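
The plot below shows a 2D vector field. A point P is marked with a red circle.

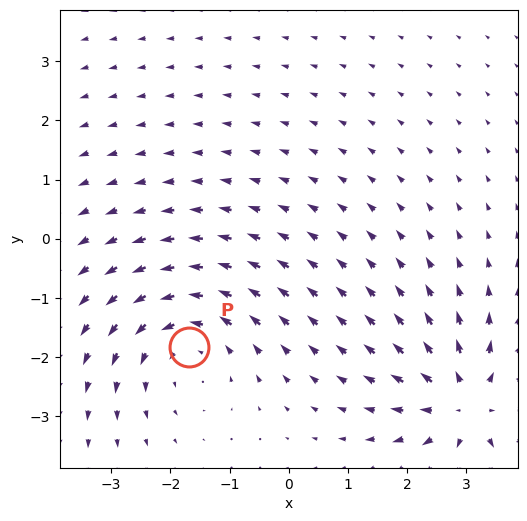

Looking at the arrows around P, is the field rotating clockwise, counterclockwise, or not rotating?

Near P at (-1.7, -1.8) the arrows circulate counterclockwise. The curl (z-component) there is about +3; positive curl means counterclockwise rotation.

counterclockwise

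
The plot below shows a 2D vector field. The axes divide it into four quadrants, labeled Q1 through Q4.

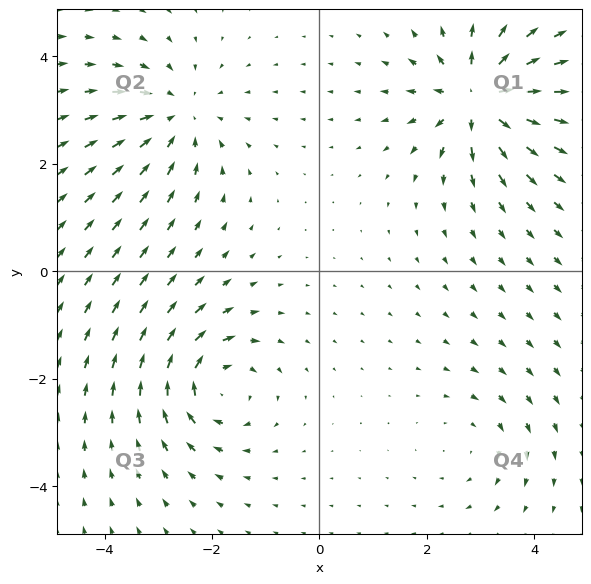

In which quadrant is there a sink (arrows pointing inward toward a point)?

The sink sits at approximately (-2.7, 2.9), which lies in quadrant Q2. The divergence there is about -4, negative as expected for a sink.

Q2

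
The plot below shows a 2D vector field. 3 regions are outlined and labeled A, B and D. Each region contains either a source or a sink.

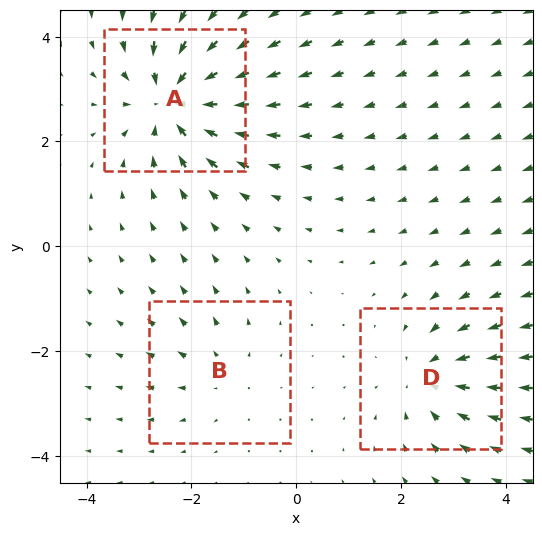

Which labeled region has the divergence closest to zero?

Divergence at each region's feature centre — A: about -5, B: about +2, D: about -3. Region B is closest to zero.

B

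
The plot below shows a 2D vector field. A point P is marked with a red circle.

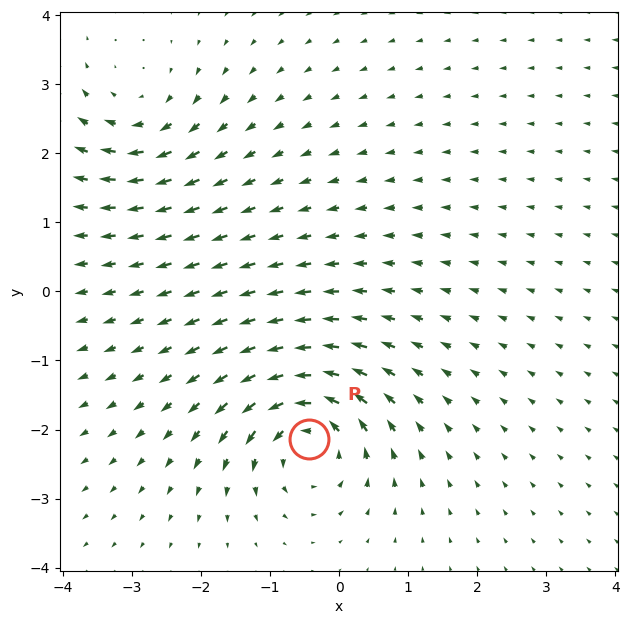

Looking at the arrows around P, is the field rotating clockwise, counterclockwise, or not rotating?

Near P at (-0.4, -2.1) the arrows circulate counterclockwise. The curl (z-component) there is about +5; positive curl means counterclockwise rotation.

counterclockwise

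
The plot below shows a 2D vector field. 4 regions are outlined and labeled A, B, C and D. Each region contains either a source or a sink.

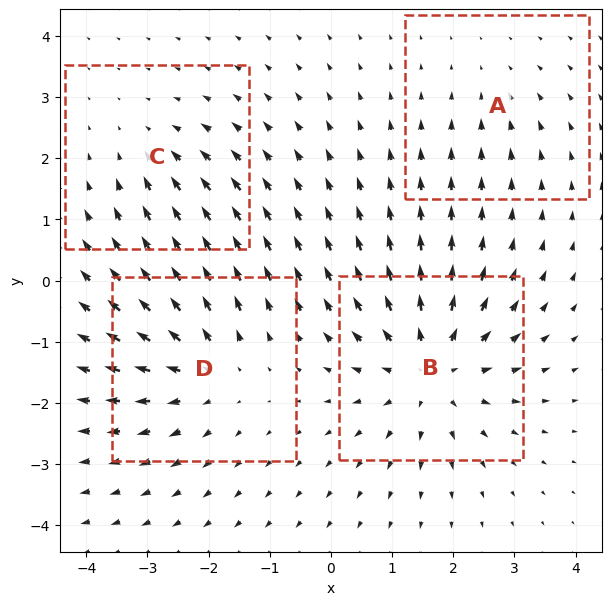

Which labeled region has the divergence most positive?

Divergence at each region's feature centre — A: about -2, B: about +6, C: about -3, D: about +4. Region B is most positive.

B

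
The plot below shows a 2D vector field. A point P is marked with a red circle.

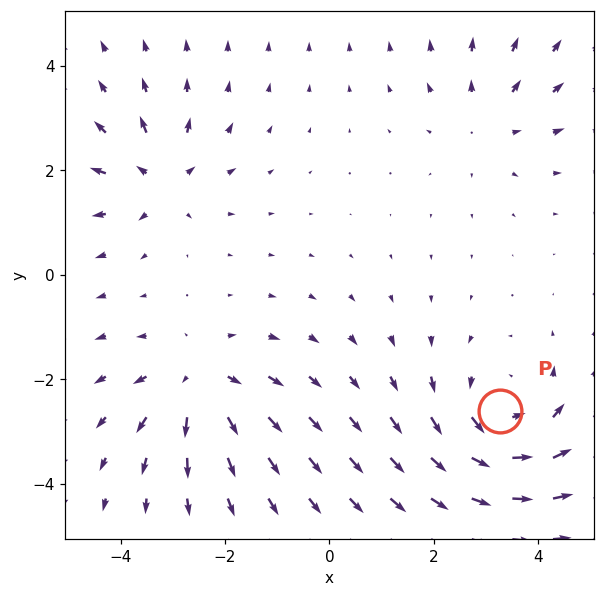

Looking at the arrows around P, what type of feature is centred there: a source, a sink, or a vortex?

At P (3.3, -2.6) the arrows circulate counterclockwise. Divergence ≈0, curl about +4 — near-zero divergence with nonzero curl is a vortex.

vortex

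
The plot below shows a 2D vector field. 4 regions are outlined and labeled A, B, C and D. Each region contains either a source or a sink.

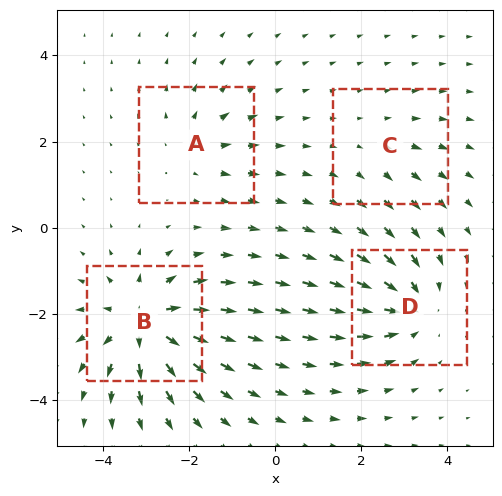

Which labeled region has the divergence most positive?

B

Divergence at each region's feature centre — A: about +4, B: about +8, C: about +2, D: about -6. Region B is most positive.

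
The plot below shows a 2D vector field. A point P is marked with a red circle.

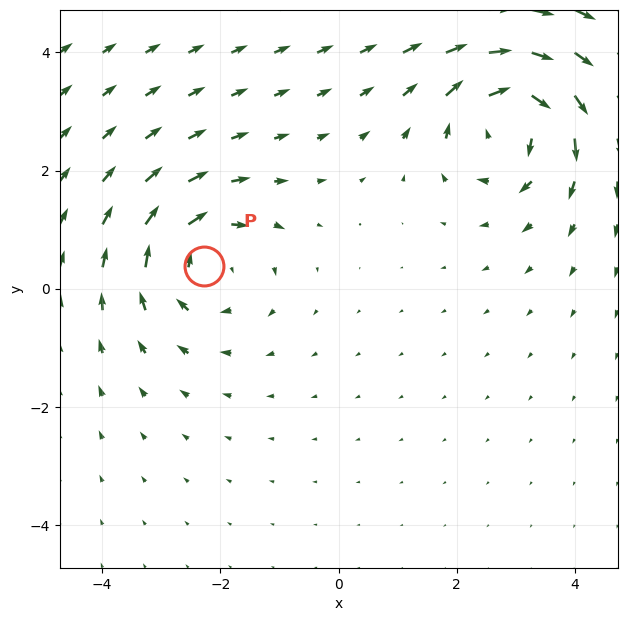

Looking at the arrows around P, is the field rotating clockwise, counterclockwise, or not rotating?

clockwise

Near P at (-2.3, 0.4) the arrows circulate clockwise. The curl (z-component) there is about -3; negative curl means clockwise rotation.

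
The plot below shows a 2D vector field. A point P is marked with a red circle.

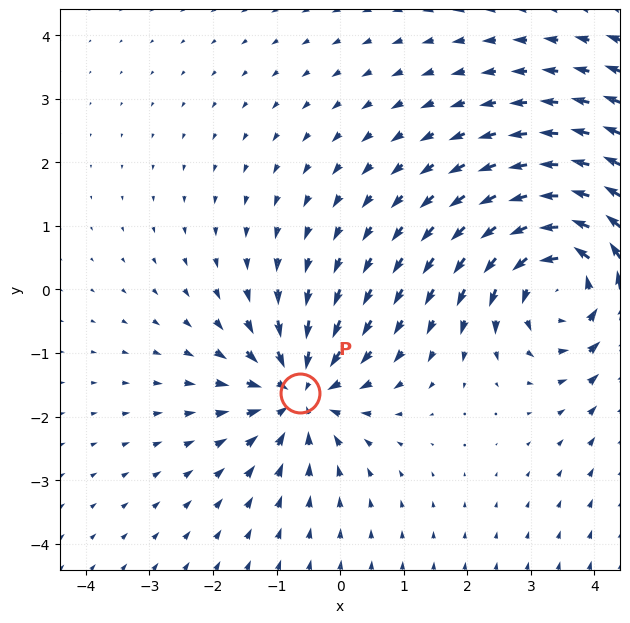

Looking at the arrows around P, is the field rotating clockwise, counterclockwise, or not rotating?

Near P at (-0.6, -1.6) the arrows show no circulation. The curl there is ≈0.

not rotating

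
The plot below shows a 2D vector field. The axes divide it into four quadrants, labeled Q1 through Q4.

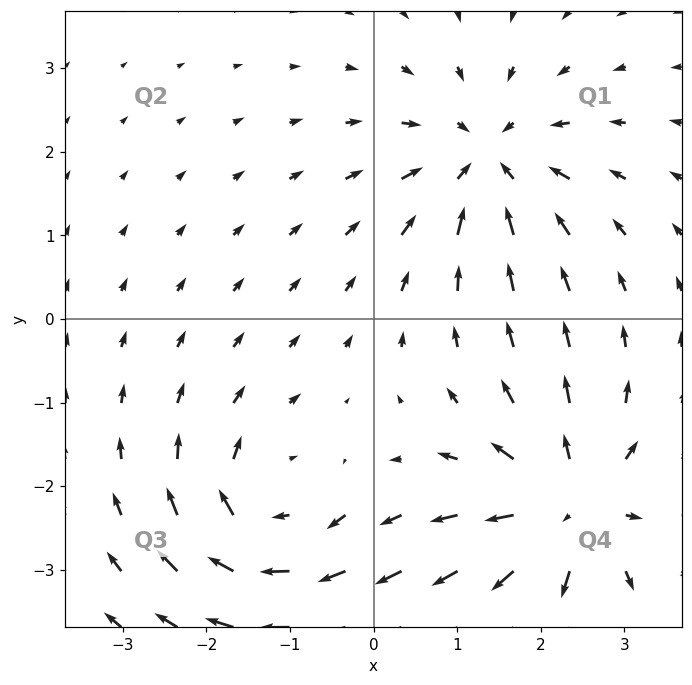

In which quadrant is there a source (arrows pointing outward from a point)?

The source sits at approximately (2.4, -2.2), which lies in quadrant Q4. The divergence there is about +6, positive as expected for a source.

Q4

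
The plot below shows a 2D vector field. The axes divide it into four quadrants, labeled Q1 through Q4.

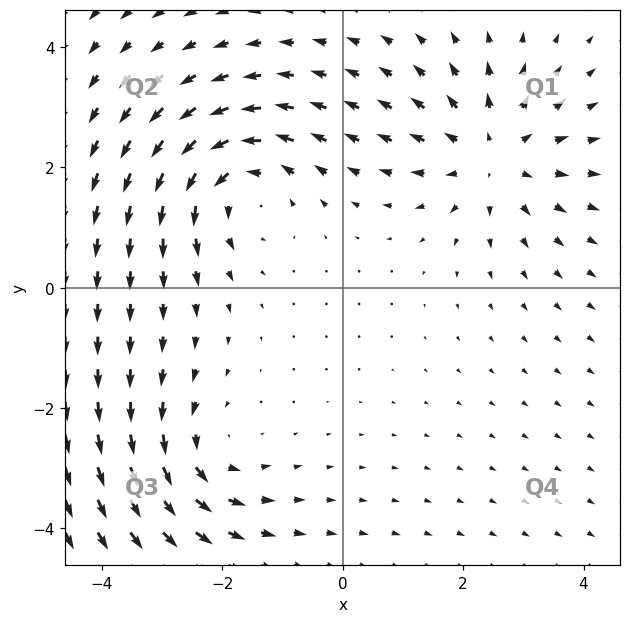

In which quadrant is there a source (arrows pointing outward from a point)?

The source sits at approximately (2.5, 2.2), which lies in quadrant Q1. The divergence there is about +4, positive as expected for a source.

Q1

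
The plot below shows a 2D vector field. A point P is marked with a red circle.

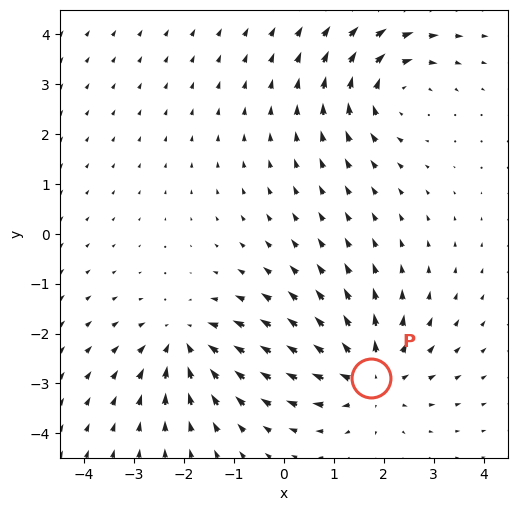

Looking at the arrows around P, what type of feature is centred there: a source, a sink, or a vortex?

At P (1.7, -2.9) the arrows spread outward. Divergence about +4, curl ≈0 — positive divergence with near-zero curl is a source.

source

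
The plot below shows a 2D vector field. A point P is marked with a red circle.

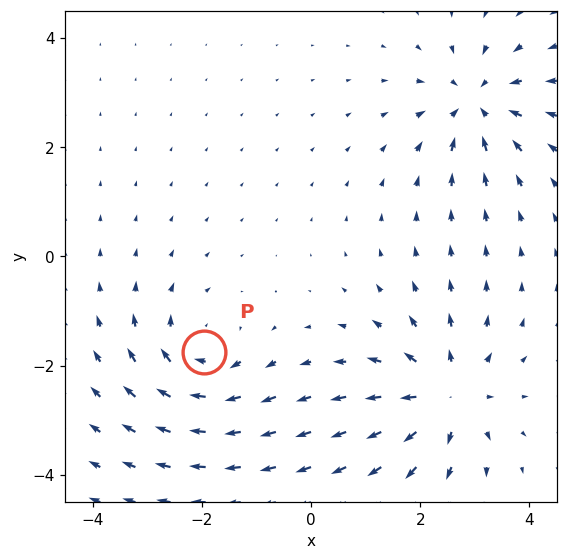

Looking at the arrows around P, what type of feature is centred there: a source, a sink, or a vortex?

vortex

At P (-2.0, -1.8) the arrows circulate clockwise. Divergence ≈0, curl about -5 — near-zero divergence with nonzero curl is a vortex.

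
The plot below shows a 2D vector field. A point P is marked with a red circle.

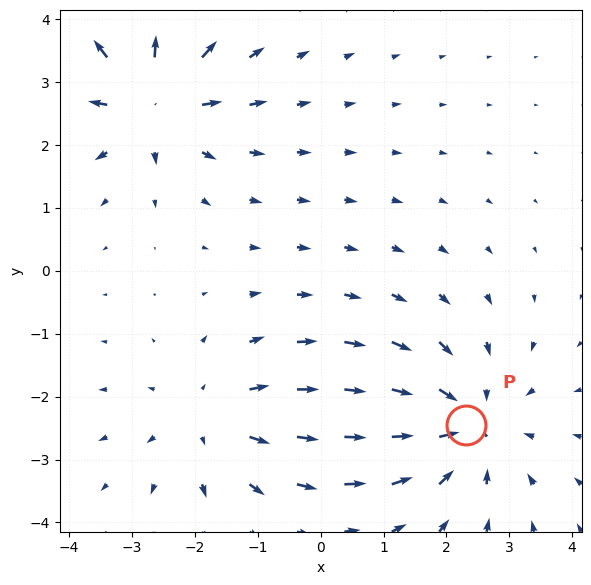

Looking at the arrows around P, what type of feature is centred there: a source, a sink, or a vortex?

At P (2.3, -2.5) the arrows converge inward. Divergence about -4, curl ≈0 — negative divergence with near-zero curl is a sink.

sink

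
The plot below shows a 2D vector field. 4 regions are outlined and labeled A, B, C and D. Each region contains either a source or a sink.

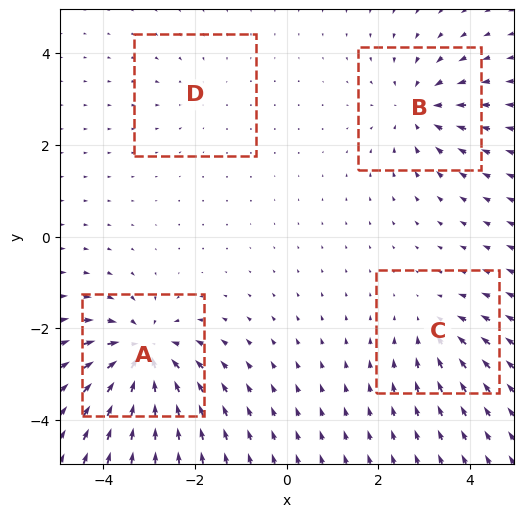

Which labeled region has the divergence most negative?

Divergence at each region's feature centre — A: about -8, B: about -5, C: about -4, D: about -2. Region A is most negative.

A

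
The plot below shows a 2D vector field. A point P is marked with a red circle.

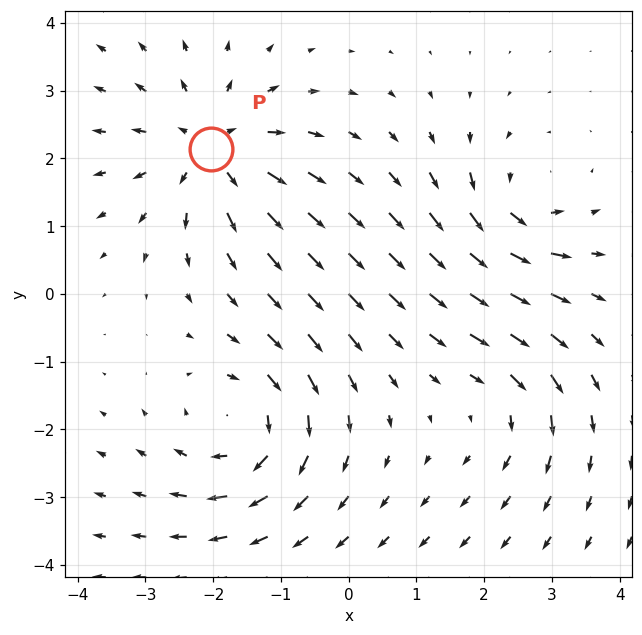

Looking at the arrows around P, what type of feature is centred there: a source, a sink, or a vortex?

At P (-2.0, 2.1) the arrows spread outward. Divergence about +5, curl ≈0 — positive divergence with near-zero curl is a source.

source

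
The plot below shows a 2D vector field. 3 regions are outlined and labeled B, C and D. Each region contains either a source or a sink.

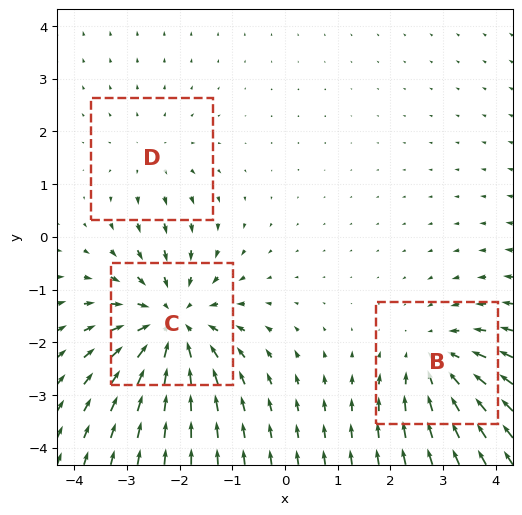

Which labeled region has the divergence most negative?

C

Divergence at each region's feature centre — B: about -3, C: about -4, D: about +2. Region C is most negative.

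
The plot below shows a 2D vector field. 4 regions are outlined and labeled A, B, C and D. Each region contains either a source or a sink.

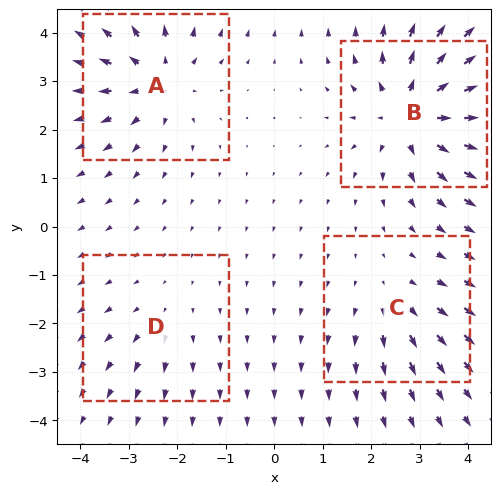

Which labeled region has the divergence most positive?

B

Divergence at each region's feature centre — A: about +5, B: about +7, C: about +3, D: about +2. Region B is most positive.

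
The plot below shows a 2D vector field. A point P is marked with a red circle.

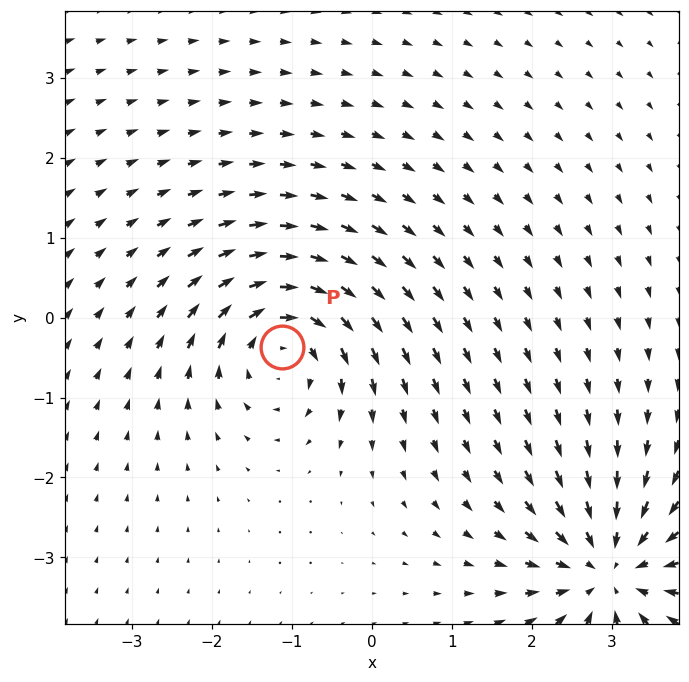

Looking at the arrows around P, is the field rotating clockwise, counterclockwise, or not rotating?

Near P at (-1.1, -0.4) the arrows circulate clockwise. The curl (z-component) there is about -6; negative curl means clockwise rotation.

clockwise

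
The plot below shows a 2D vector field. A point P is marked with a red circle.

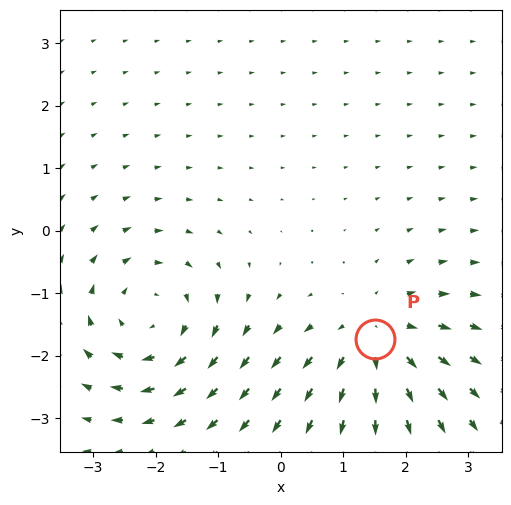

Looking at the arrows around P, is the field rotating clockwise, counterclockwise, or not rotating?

not rotating

Near P at (1.5, -1.7) the arrows show no circulation. The curl there is ≈0.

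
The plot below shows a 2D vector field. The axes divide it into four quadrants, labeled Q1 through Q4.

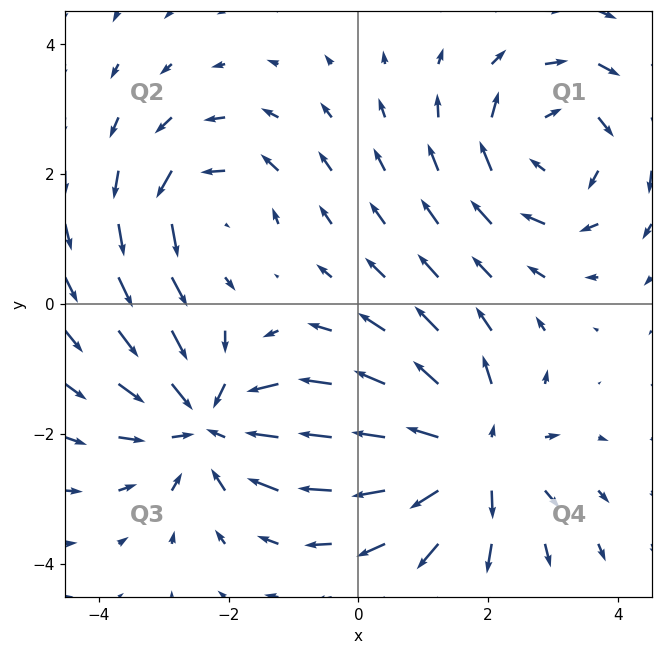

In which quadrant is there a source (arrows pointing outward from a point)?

The source sits at approximately (1.8, -2.3), which lies in quadrant Q4. The divergence there is about +5, positive as expected for a source.

Q4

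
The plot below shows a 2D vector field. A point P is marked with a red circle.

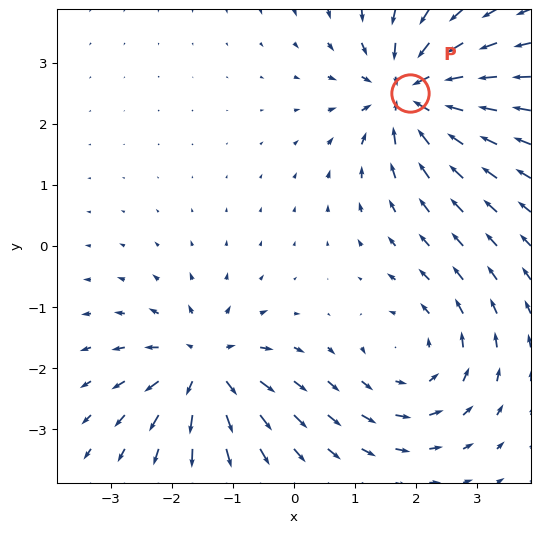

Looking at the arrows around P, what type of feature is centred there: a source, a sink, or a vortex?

sink

At P (1.9, 2.5) the arrows converge inward. Divergence about -6, curl ≈0 — negative divergence with near-zero curl is a sink.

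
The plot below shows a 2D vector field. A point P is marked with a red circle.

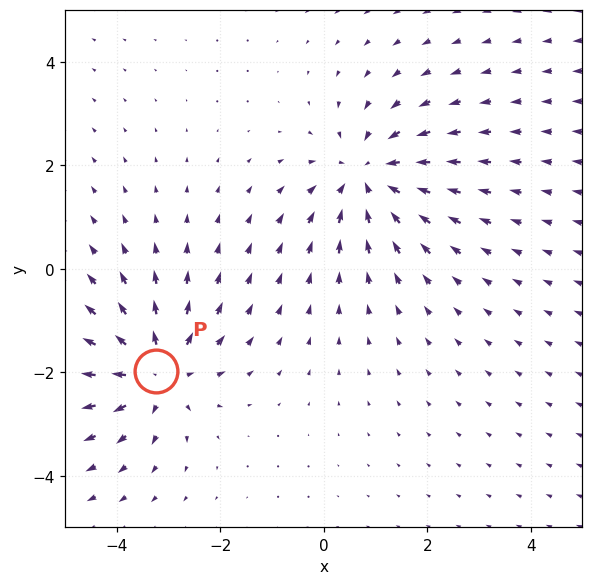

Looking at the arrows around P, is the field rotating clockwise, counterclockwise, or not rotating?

not rotating

Near P at (-3.2, -2.0) the arrows show no circulation. The curl there is ≈0.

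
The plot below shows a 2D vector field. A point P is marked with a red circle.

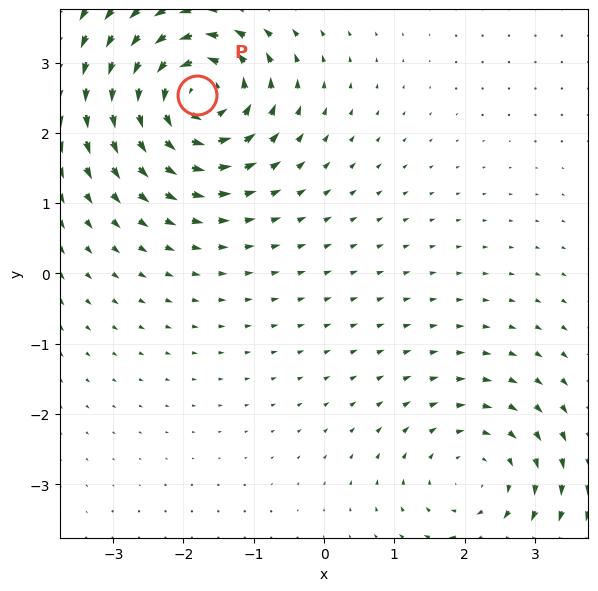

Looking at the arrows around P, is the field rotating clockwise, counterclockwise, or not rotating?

counterclockwise

Near P at (-1.8, 2.5) the arrows circulate counterclockwise. The curl (z-component) there is about +7; positive curl means counterclockwise rotation.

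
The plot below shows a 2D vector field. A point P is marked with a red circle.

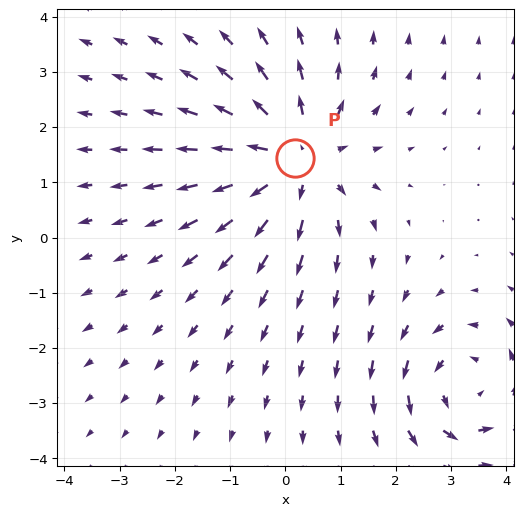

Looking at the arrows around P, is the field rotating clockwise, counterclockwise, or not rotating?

Near P at (0.2, 1.4) the arrows show no circulation. The curl there is ≈0.

not rotating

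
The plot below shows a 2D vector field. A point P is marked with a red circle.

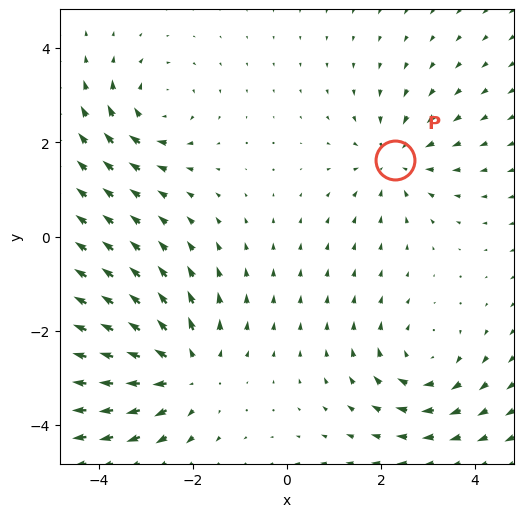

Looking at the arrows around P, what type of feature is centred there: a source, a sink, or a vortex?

At P (2.3, 1.6) the arrows converge inward. Divergence about -3, curl ≈0 — negative divergence with near-zero curl is a sink.

sink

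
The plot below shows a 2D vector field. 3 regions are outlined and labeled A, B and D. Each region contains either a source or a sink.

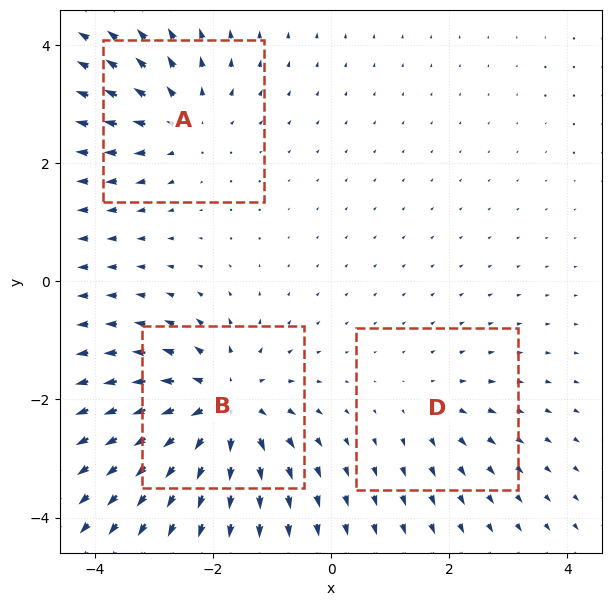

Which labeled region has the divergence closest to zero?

D

Divergence at each region's feature centre — A: about +3, B: about +5, D: about +2. Region D is closest to zero.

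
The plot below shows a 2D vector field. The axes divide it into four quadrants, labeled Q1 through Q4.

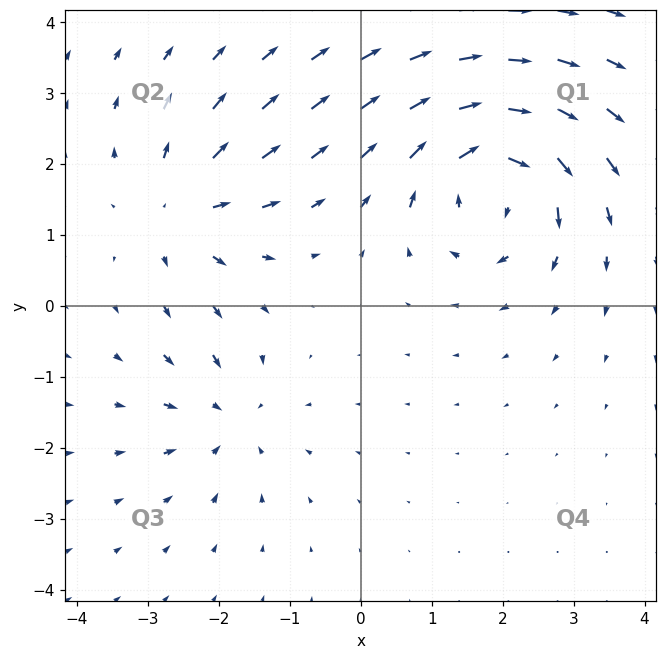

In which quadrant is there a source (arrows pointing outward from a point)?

The source sits at approximately (-2.5, 1.3), which lies in quadrant Q2. The divergence there is about +4, positive as expected for a source.

Q2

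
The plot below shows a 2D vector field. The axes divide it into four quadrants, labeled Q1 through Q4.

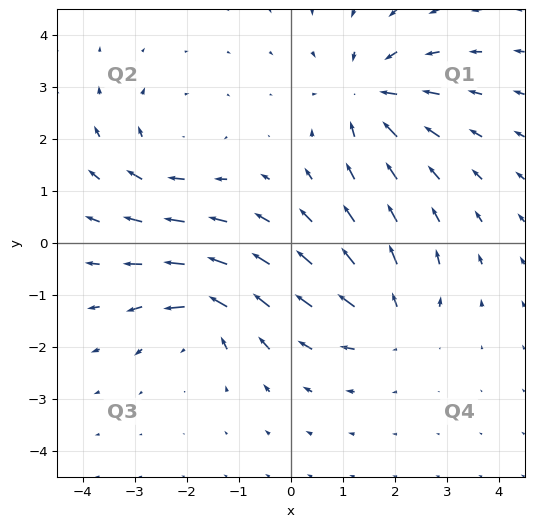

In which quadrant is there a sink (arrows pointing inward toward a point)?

Q1

The sink sits at approximately (1.5, 2.8), which lies in quadrant Q1. The divergence there is about -5, negative as expected for a sink.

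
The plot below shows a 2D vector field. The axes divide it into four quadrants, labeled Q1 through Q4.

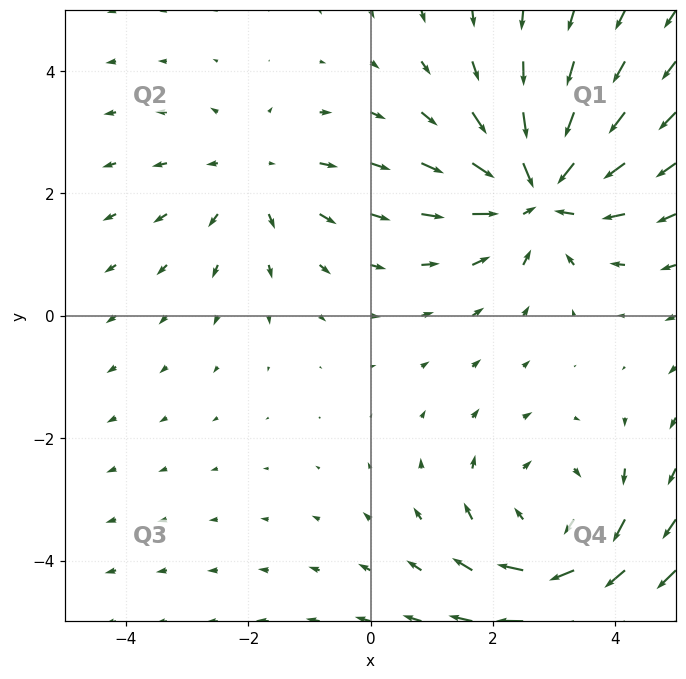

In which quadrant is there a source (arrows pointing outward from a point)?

Q2

The source sits at approximately (-1.9, 2.3), which lies in quadrant Q2. The divergence there is about +2, positive as expected for a source.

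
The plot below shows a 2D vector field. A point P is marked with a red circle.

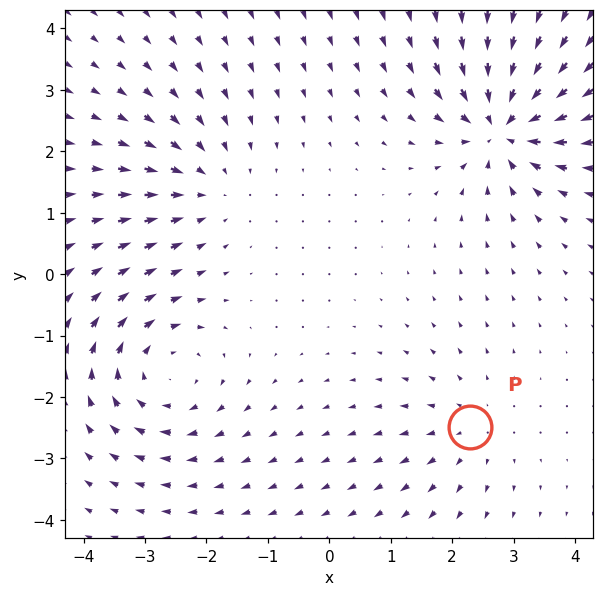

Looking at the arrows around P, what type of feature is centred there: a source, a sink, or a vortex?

At P (2.3, -2.5) the arrows spread outward. Divergence about +3, curl ≈0 — positive divergence with near-zero curl is a source.

source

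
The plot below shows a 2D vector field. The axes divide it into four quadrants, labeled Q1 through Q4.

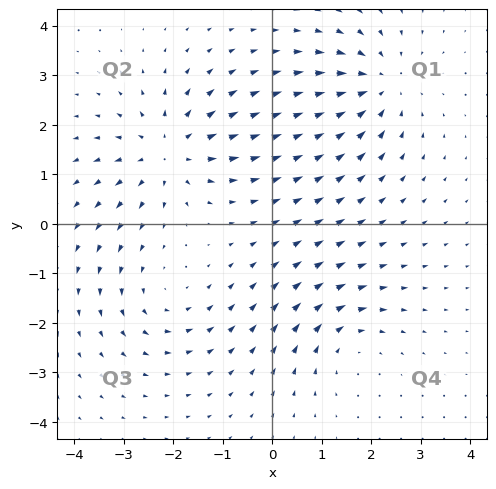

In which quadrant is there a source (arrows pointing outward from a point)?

Q2

The source sits at approximately (-2.1, 1.4), which lies in quadrant Q2. The divergence there is about +5, positive as expected for a source.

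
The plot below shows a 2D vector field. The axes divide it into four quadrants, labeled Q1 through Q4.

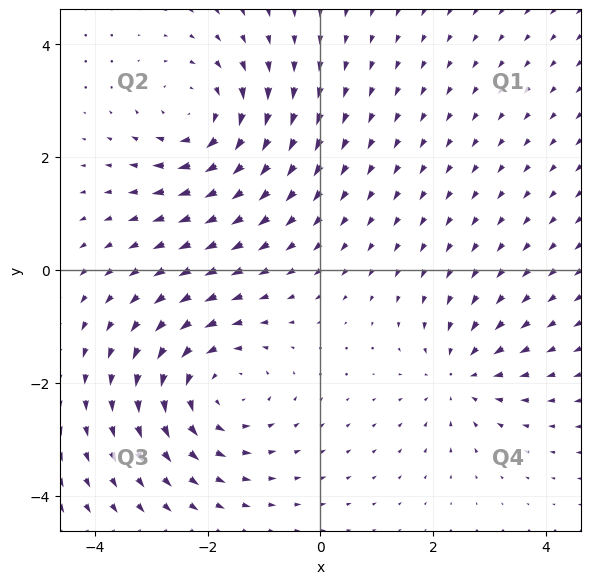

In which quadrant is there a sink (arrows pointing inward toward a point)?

The sink sits at approximately (2.5, -1.9), which lies in quadrant Q4. The divergence there is about -4, negative as expected for a sink.

Q4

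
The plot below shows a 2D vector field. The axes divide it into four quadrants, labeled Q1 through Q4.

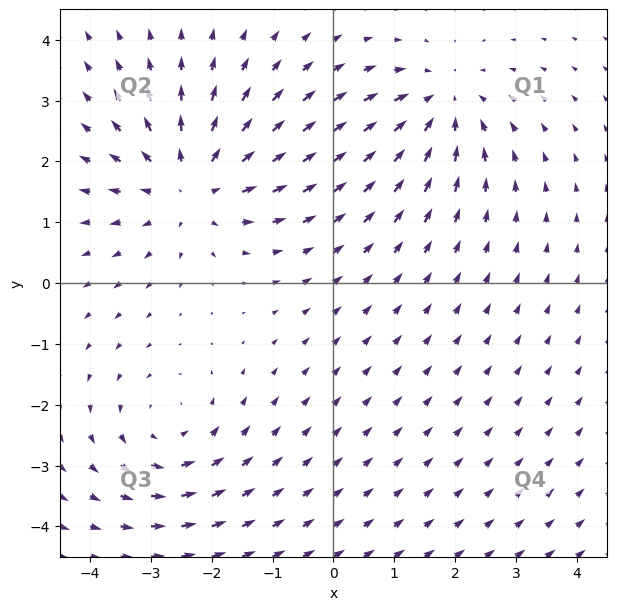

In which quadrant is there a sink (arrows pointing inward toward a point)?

Q1

The sink sits at approximately (1.8, 2.9), which lies in quadrant Q1. The divergence there is about -4, negative as expected for a sink.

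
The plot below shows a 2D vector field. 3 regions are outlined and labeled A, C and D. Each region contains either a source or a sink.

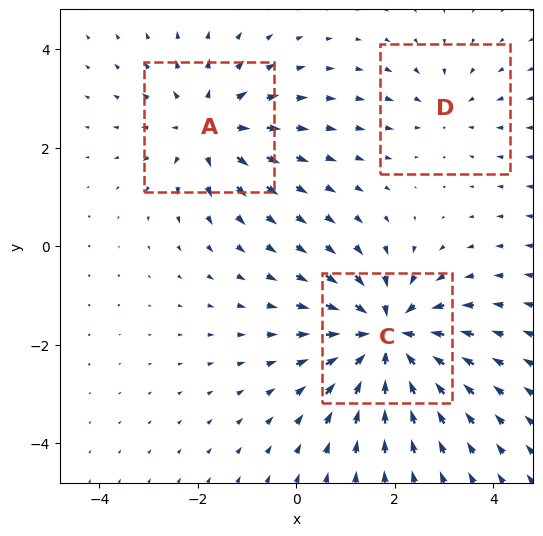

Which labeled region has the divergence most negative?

C

Divergence at each region's feature centre — A: about +3, C: about -5, D: about -2. Region C is most negative.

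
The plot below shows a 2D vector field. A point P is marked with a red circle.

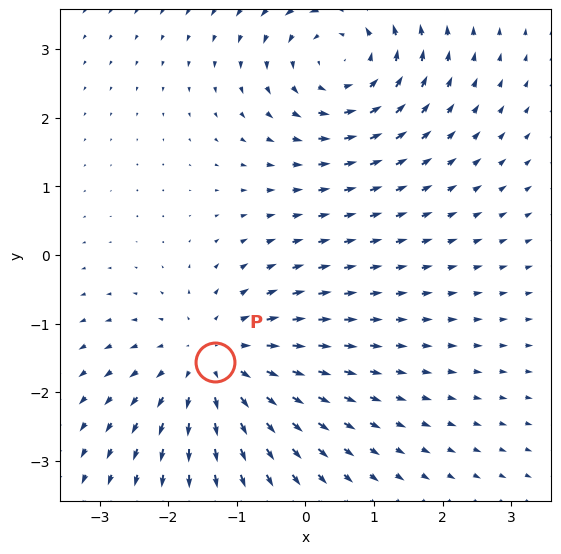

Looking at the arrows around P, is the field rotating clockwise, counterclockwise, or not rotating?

not rotating

Near P at (-1.3, -1.6) the arrows show no circulation. The curl there is ≈0.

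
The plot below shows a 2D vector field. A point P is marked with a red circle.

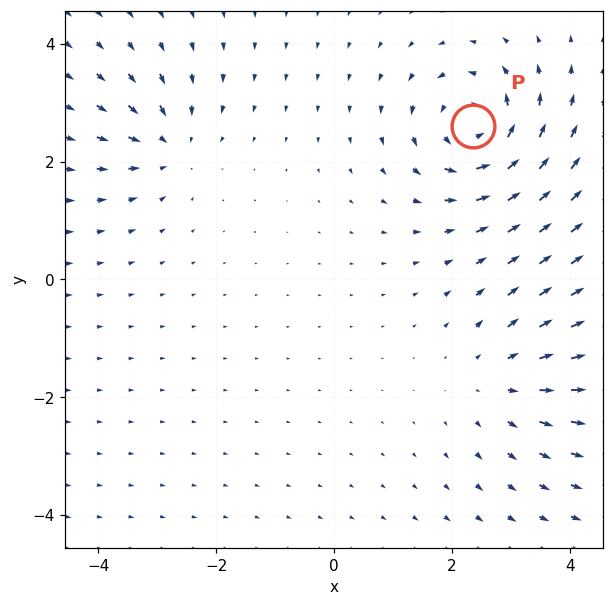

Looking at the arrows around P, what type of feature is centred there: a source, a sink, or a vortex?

At P (2.4, 2.6) the arrows circulate counterclockwise. Divergence ≈0, curl about +6 — near-zero divergence with nonzero curl is a vortex.

vortex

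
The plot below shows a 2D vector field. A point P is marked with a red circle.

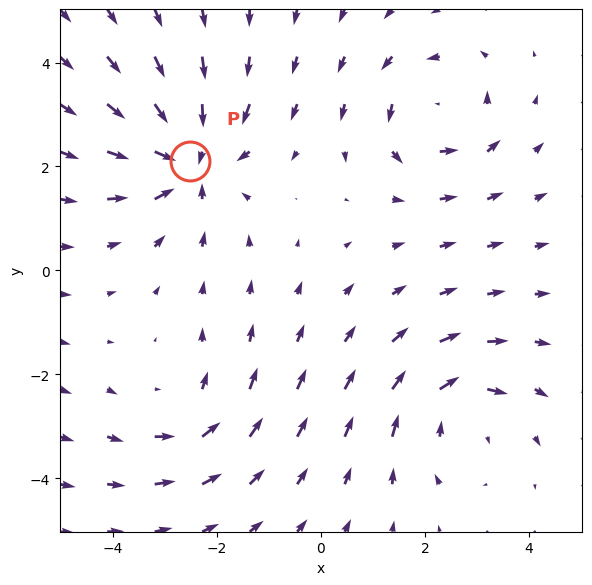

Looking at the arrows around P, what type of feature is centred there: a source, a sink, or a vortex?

At P (-2.5, 2.1) the arrows converge inward. Divergence about -5, curl ≈0 — negative divergence with near-zero curl is a sink.

sink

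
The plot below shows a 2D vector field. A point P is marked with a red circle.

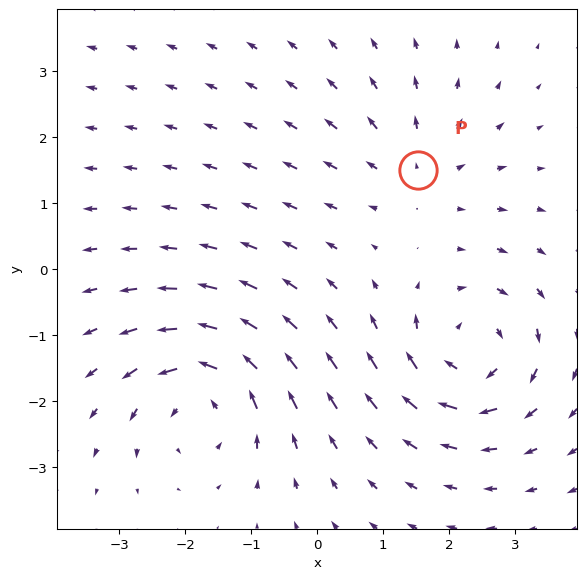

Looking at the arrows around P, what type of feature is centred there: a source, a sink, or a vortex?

source

At P (1.5, 1.5) the arrows spread outward. Divergence about +3, curl ≈0 — positive divergence with near-zero curl is a source.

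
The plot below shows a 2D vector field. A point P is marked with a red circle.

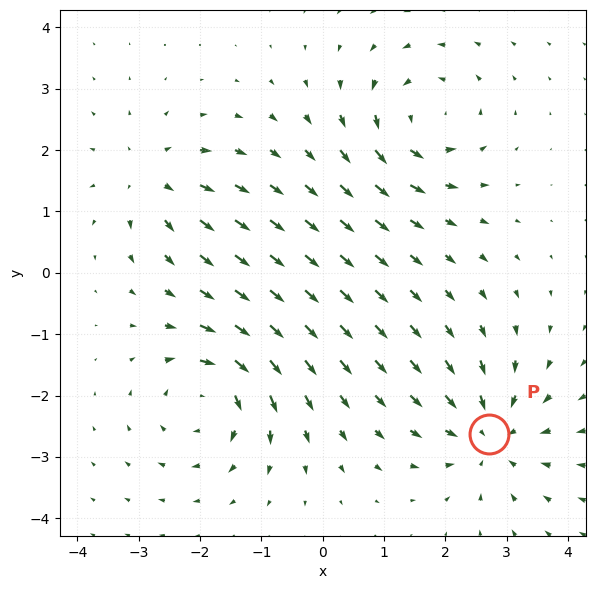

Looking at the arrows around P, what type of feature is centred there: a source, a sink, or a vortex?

At P (2.7, -2.6) the arrows converge inward. Divergence about -6, curl ≈0 — negative divergence with near-zero curl is a sink.

sink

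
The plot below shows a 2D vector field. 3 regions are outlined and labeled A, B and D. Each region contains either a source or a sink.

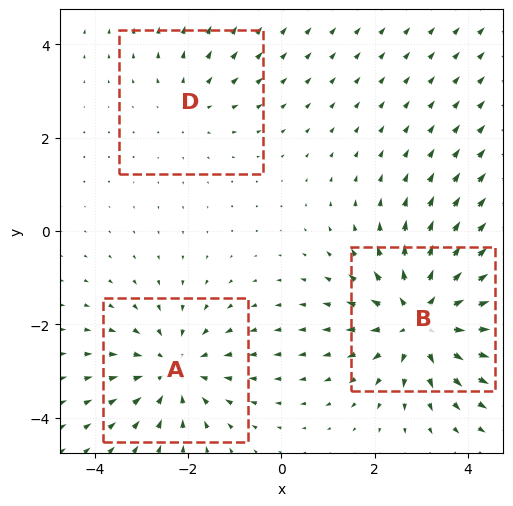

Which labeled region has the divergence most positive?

Divergence at each region's feature centre — A: about -3, B: about +4, D: about +2. Region B is most positive.

B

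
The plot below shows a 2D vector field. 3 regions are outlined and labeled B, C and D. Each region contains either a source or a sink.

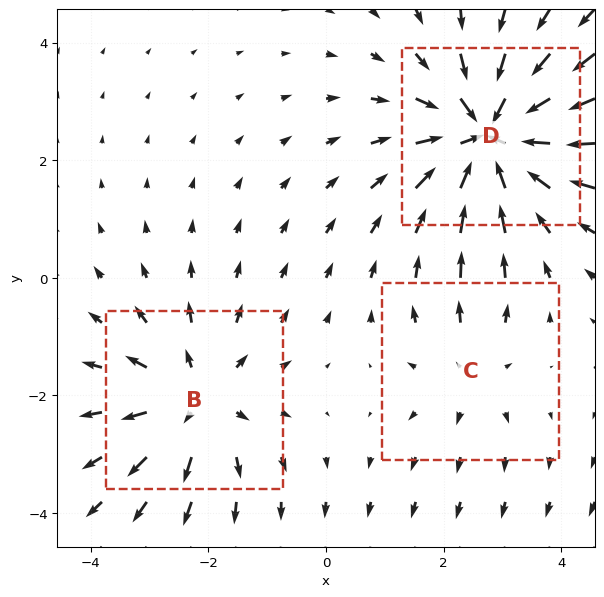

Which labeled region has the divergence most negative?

Divergence at each region's feature centre — B: about +3, C: about +2, D: about -5. Region D is most negative.

D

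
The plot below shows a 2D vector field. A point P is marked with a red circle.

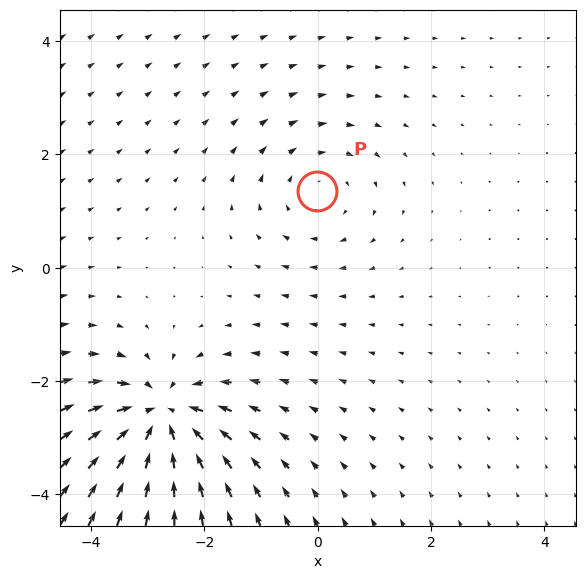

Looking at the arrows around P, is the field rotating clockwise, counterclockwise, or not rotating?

Near P at (-0.0, 1.4) the arrows circulate clockwise. The curl (z-component) there is about -3; negative curl means clockwise rotation.

clockwise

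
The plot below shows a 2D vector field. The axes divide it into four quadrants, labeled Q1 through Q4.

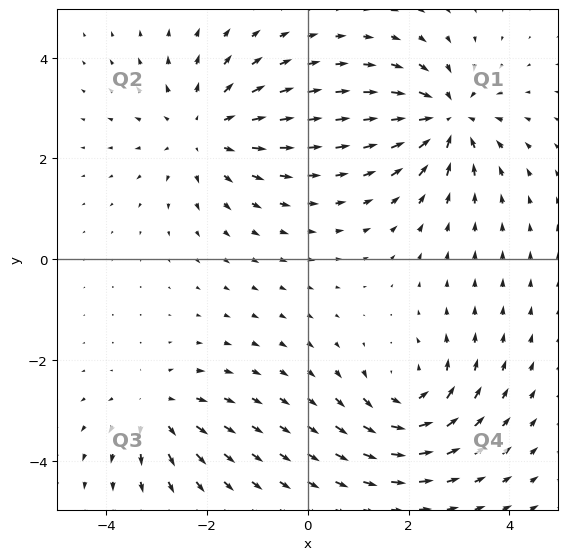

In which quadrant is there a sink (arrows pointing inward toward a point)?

Q1

The sink sits at approximately (2.8, 2.8), which lies in quadrant Q1. The divergence there is about -6, negative as expected for a sink.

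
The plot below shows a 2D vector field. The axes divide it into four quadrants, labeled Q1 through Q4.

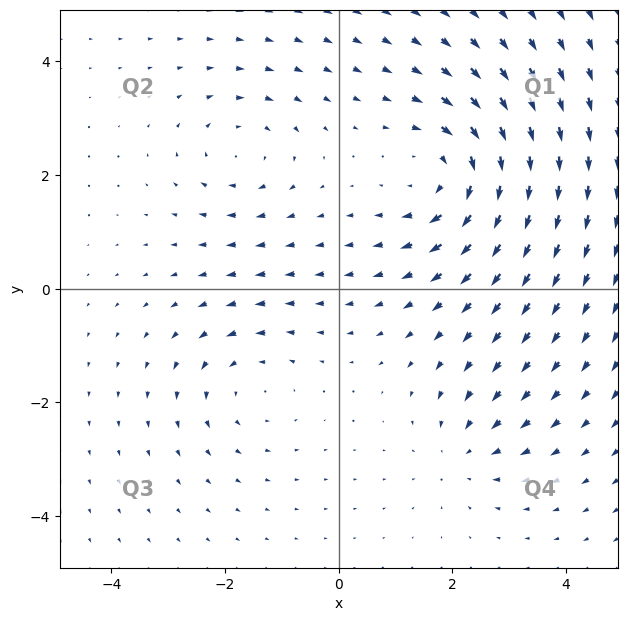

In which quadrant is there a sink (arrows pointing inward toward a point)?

Q4

The sink sits at approximately (2.2, -2.9), which lies in quadrant Q4. The divergence there is about -3, negative as expected for a sink.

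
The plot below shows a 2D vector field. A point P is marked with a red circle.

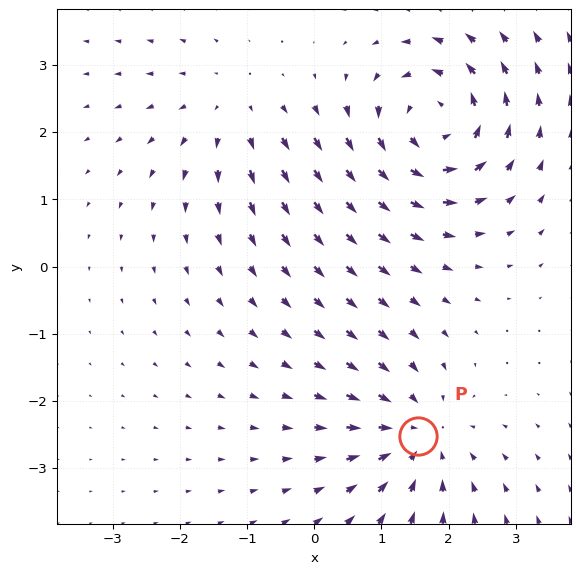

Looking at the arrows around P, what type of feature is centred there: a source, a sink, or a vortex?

sink

At P (1.5, -2.5) the arrows converge inward. Divergence about -3, curl ≈0 — negative divergence with near-zero curl is a sink.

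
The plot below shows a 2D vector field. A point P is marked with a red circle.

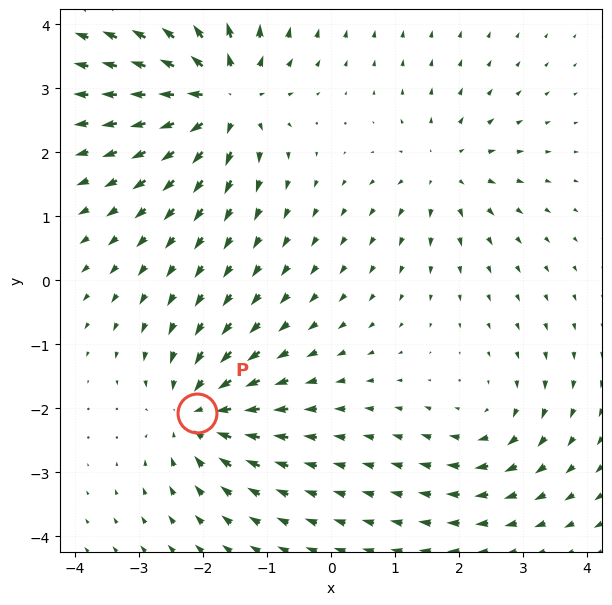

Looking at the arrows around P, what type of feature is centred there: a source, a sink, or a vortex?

sink

At P (-2.1, -2.1) the arrows converge inward. Divergence about -5, curl ≈0 — negative divergence with near-zero curl is a sink.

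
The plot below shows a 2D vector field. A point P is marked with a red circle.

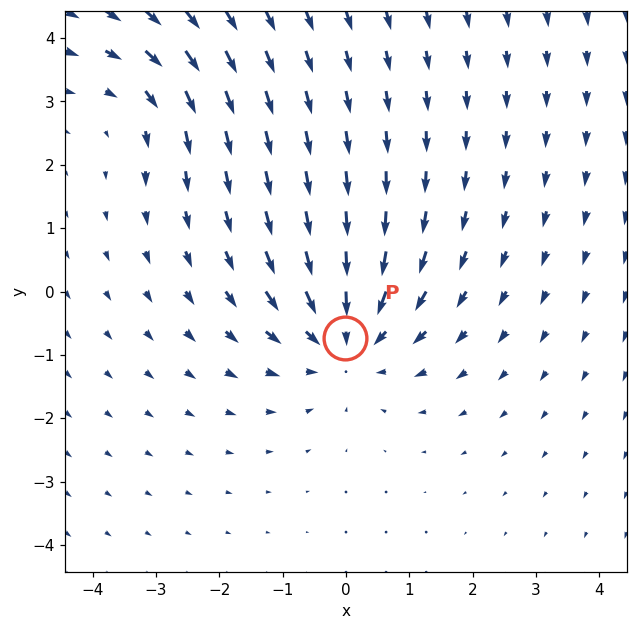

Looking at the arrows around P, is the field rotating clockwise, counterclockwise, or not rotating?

not rotating

Near P at (-0.0, -0.7) the arrows show no circulation. The curl there is ≈0.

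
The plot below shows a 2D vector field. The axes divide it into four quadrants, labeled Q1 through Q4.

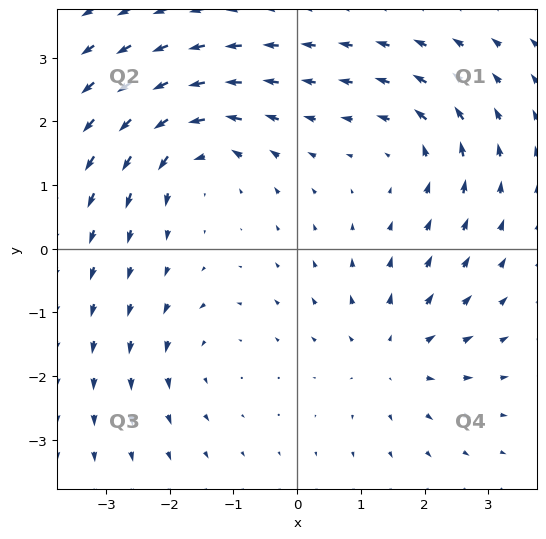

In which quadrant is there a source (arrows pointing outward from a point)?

Q4

The source sits at approximately (1.5, -1.7), which lies in quadrant Q4. The divergence there is about +4, positive as expected for a source.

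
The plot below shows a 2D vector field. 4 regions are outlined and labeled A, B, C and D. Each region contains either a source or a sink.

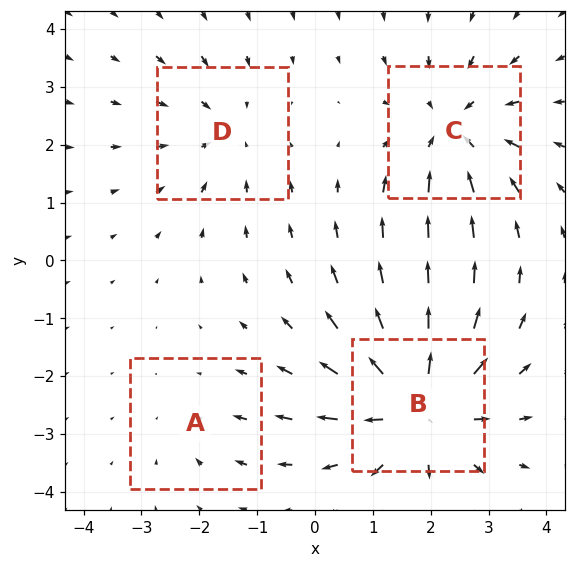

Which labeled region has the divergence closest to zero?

A

Divergence at each region's feature centre — A: about -2, B: about +6, C: about -4, D: about -3. Region A is closest to zero.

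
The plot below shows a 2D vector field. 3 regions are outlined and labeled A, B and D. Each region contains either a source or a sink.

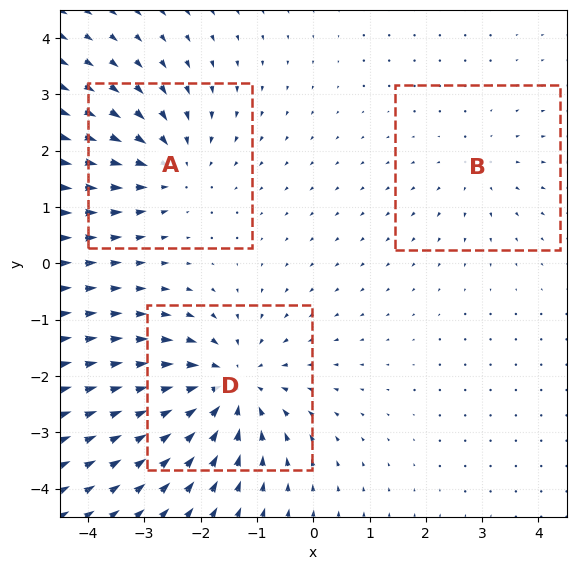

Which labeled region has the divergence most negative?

D

Divergence at each region's feature centre — A: about -3, B: about +2, D: about -4. Region D is most negative.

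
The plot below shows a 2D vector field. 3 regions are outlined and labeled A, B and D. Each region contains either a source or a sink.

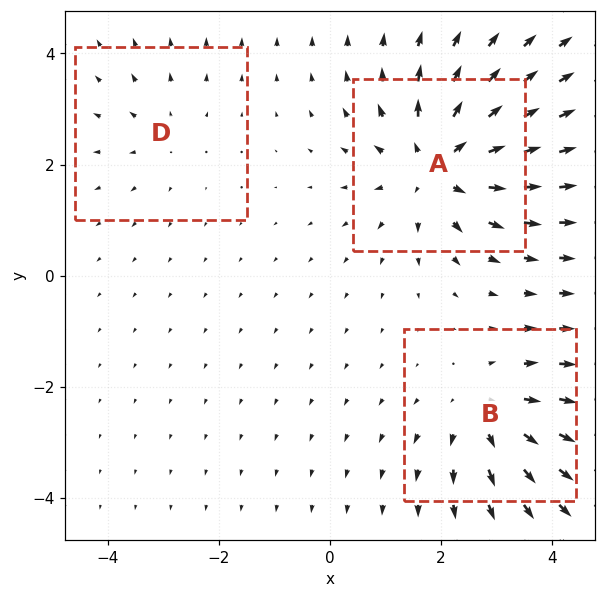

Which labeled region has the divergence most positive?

A

Divergence at each region's feature centre — A: about +5, B: about +3, D: about +2. Region A is most positive.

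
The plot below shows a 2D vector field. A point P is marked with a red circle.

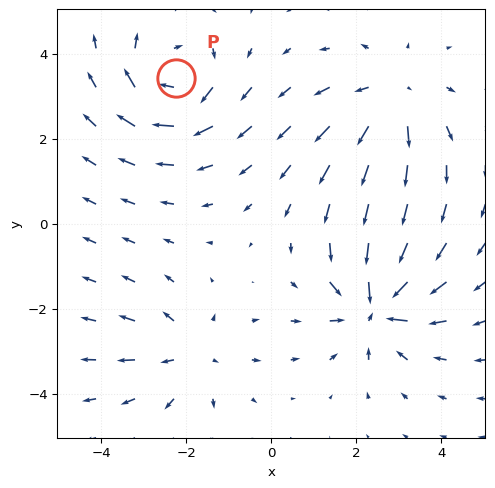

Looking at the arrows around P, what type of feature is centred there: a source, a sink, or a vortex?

At P (-2.2, 3.4) the arrows circulate clockwise. Divergence ≈0, curl about -5 — near-zero divergence with nonzero curl is a vortex.

vortex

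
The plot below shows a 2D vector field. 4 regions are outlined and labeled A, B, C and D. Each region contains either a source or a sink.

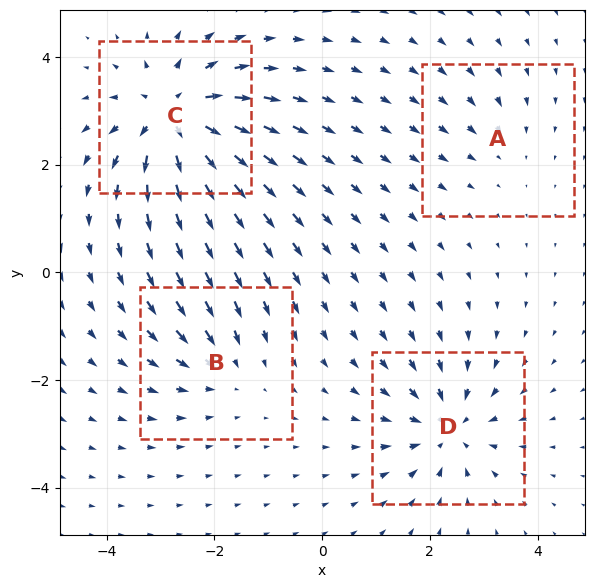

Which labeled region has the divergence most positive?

Divergence at each region's feature centre — A: about -2, B: about -4, C: about +8, D: about -6. Region C is most positive.

C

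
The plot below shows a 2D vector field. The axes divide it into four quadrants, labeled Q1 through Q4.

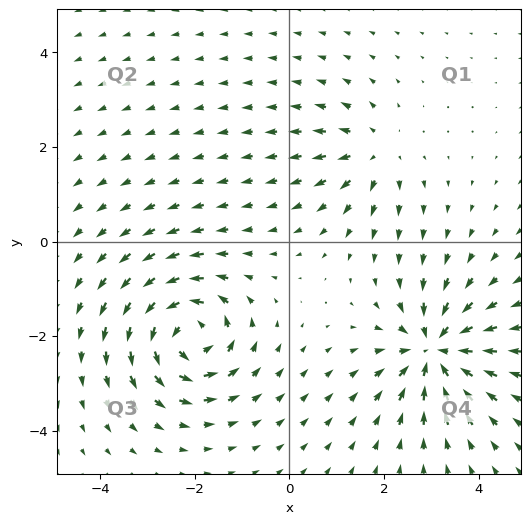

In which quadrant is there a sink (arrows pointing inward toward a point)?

Q4

The sink sits at approximately (3.1, -2.3), which lies in quadrant Q4. The divergence there is about -5, negative as expected for a sink.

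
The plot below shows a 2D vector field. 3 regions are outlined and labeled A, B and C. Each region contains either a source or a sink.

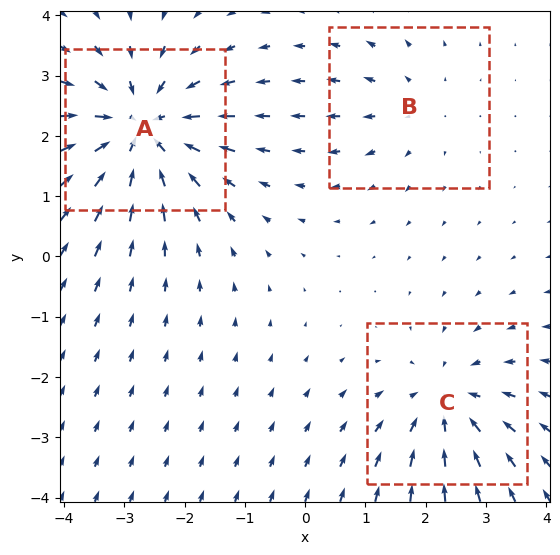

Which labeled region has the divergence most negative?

Divergence at each region's feature centre — A: about -5, B: about +2, C: about -3. Region A is most negative.

A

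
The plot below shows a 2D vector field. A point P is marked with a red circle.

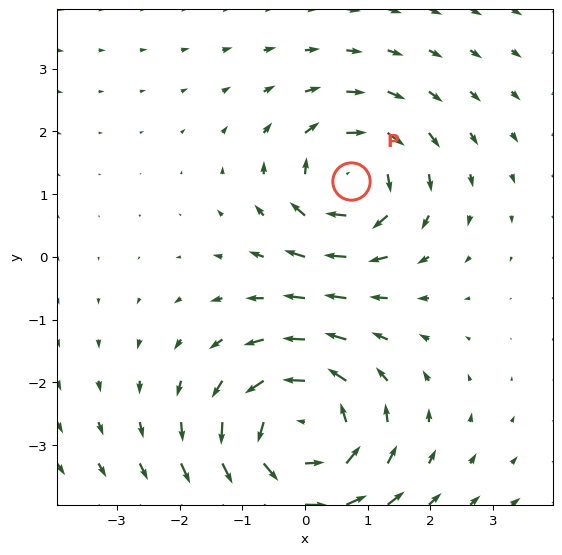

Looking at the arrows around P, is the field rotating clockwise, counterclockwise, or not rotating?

clockwise

Near P at (0.7, 1.2) the arrows circulate clockwise. The curl (z-component) there is about -4; negative curl means clockwise rotation.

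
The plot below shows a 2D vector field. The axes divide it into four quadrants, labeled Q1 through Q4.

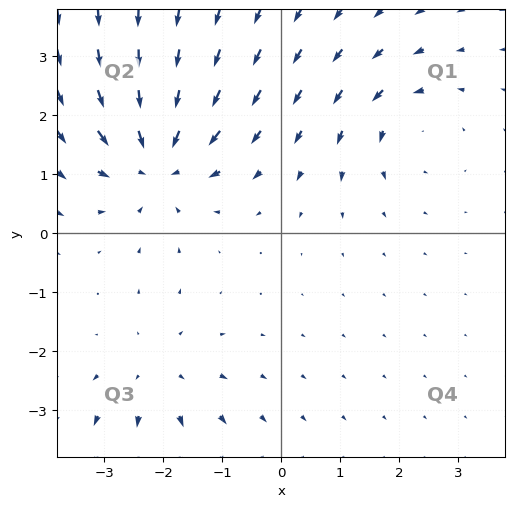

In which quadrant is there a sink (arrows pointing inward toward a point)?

The sink sits at approximately (-2.1, 1.2), which lies in quadrant Q2. The divergence there is about -5, negative as expected for a sink.

Q2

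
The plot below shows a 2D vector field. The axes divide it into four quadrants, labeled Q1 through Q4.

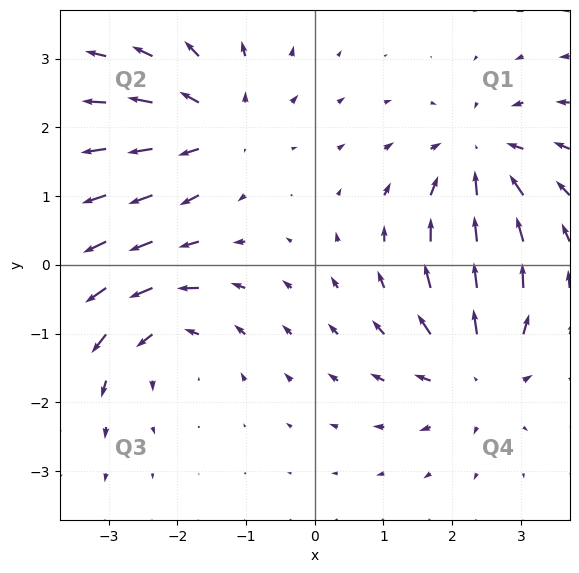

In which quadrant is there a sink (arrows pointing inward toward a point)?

The sink sits at approximately (2.4, 1.5), which lies in quadrant Q1. The divergence there is about -6, negative as expected for a sink.

Q1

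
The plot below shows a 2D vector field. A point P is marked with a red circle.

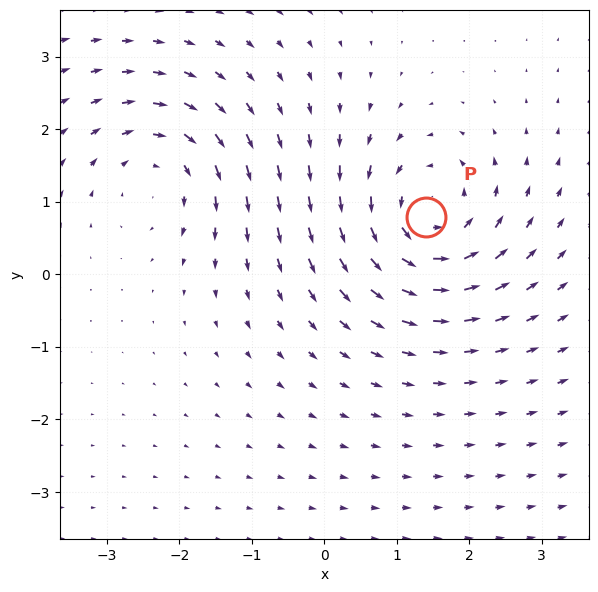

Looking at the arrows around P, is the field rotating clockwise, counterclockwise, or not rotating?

Near P at (1.4, 0.8) the arrows circulate counterclockwise. The curl (z-component) there is about +5; positive curl means counterclockwise rotation.

counterclockwise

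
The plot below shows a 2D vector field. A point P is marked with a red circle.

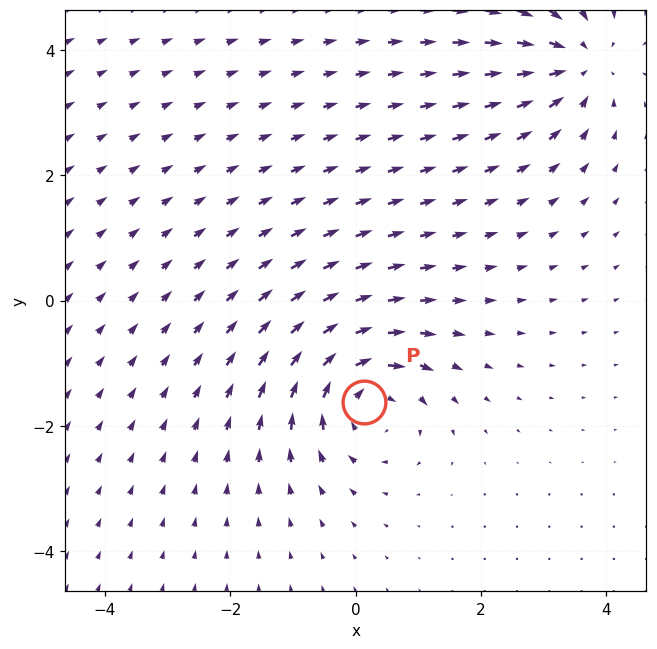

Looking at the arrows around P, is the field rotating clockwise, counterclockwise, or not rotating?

clockwise

Near P at (0.1, -1.6) the arrows circulate clockwise. The curl (z-component) there is about -4; negative curl means clockwise rotation.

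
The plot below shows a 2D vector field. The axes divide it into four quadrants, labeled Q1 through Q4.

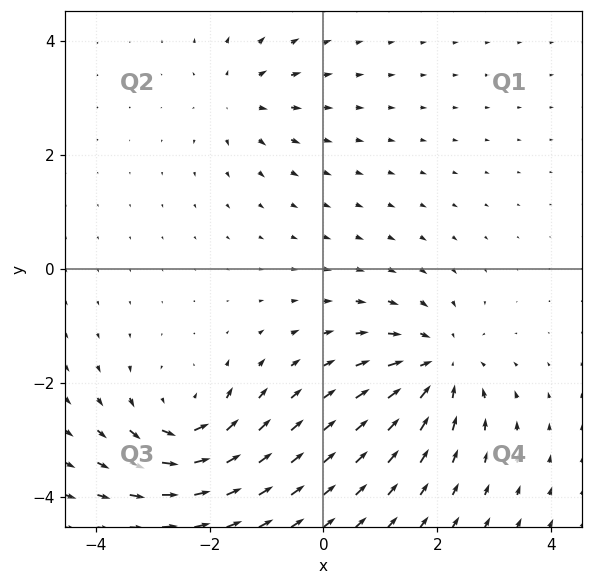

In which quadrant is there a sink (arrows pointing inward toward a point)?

The sink sits at approximately (2.0, -1.7), which lies in quadrant Q4. The divergence there is about -5, negative as expected for a sink.

Q4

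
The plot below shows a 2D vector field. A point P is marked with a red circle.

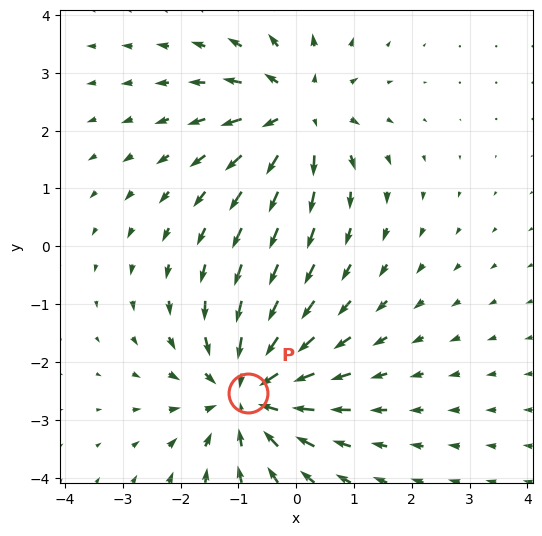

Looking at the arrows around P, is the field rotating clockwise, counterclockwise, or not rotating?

Near P at (-0.8, -2.5) the arrows show no circulation. The curl there is ≈0.

not rotating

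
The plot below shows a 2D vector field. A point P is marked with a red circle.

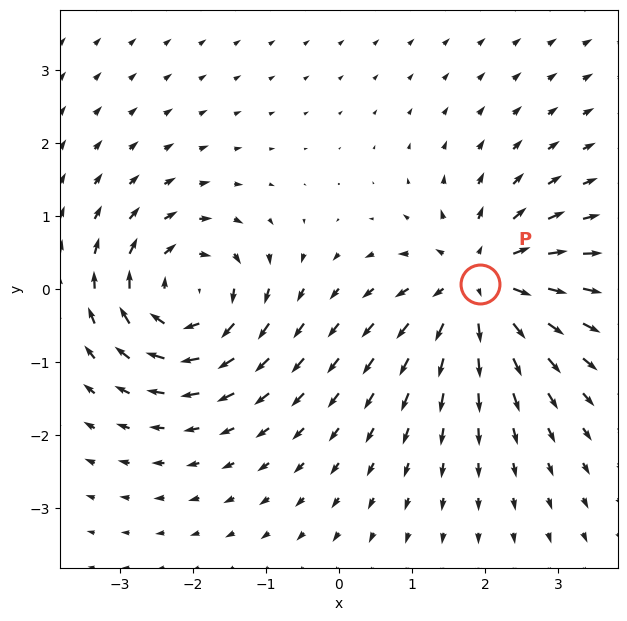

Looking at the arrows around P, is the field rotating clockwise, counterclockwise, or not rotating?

not rotating

Near P at (1.9, 0.1) the arrows show no circulation. The curl there is ≈0.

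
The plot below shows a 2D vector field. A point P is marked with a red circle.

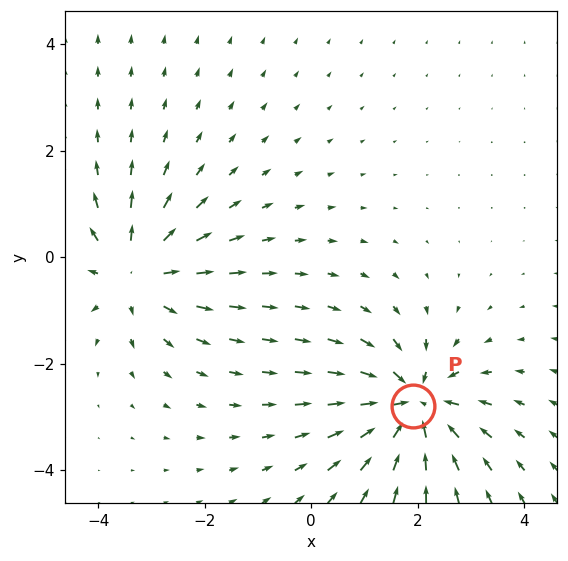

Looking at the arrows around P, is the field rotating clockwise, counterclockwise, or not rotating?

not rotating

Near P at (1.9, -2.8) the arrows show no circulation. The curl there is ≈0.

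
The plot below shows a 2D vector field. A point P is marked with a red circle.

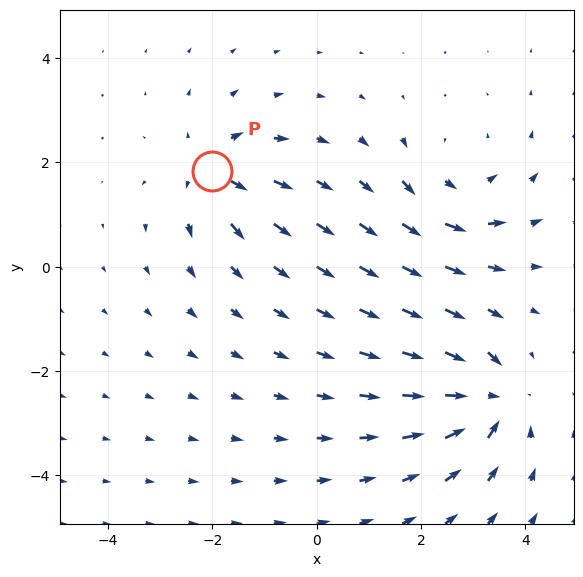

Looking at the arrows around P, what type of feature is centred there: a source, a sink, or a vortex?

At P (-2.0, 1.8) the arrows spread outward. Divergence about +5, curl ≈0 — positive divergence with near-zero curl is a source.

source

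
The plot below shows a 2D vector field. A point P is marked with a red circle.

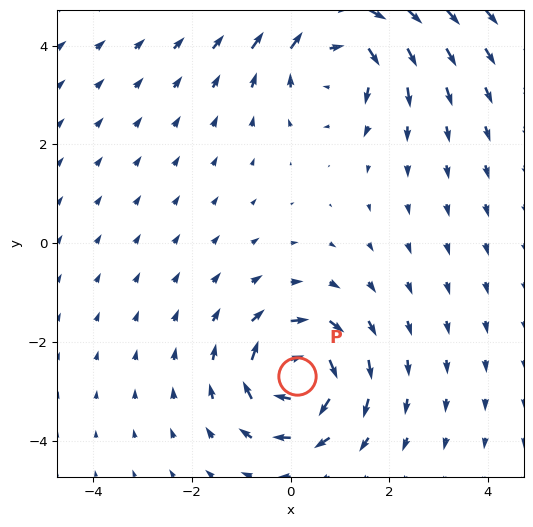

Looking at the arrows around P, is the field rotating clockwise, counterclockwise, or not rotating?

clockwise

Near P at (0.1, -2.7) the arrows circulate clockwise. The curl (z-component) there is about -5; negative curl means clockwise rotation.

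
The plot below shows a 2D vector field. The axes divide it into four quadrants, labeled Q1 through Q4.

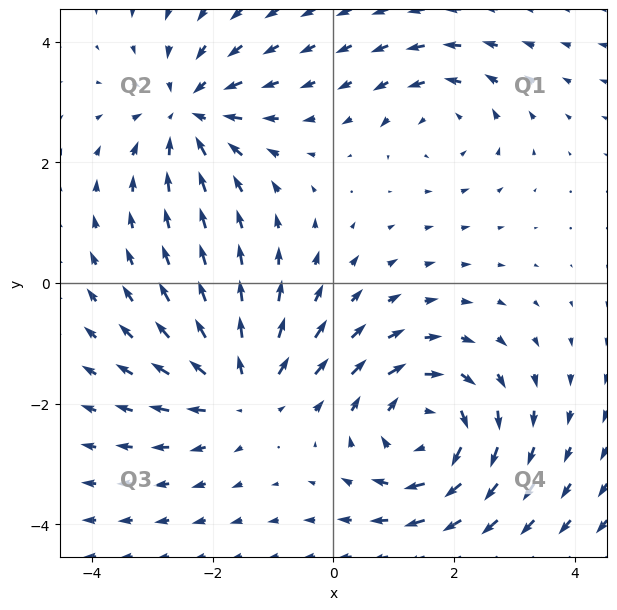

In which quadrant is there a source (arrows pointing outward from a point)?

Q3

The source sits at approximately (-1.5, -1.8), which lies in quadrant Q3. The divergence there is about +4, positive as expected for a source.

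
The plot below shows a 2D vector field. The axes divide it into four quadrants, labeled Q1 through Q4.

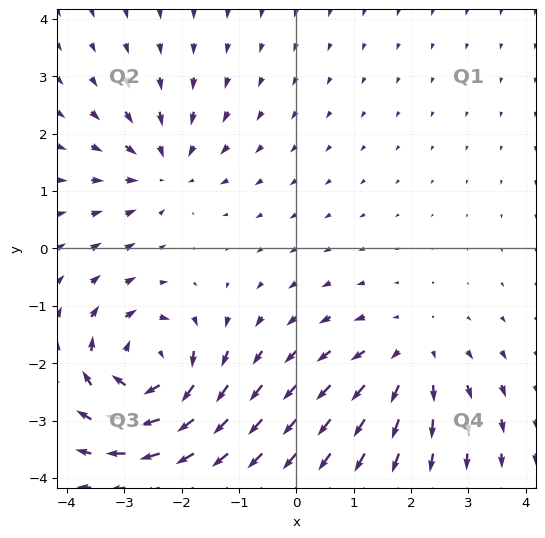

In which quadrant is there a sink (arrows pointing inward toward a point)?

The sink sits at approximately (-2.3, 1.4), which lies in quadrant Q2. The divergence there is about -3, negative as expected for a sink.

Q2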